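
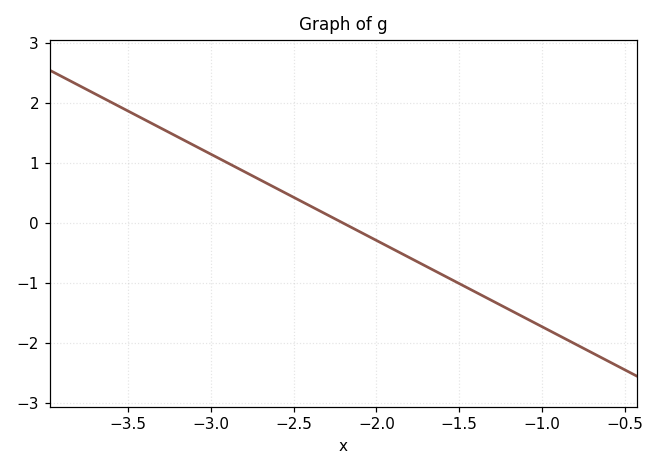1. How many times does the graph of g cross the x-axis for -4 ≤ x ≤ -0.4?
1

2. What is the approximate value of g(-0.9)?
-1.87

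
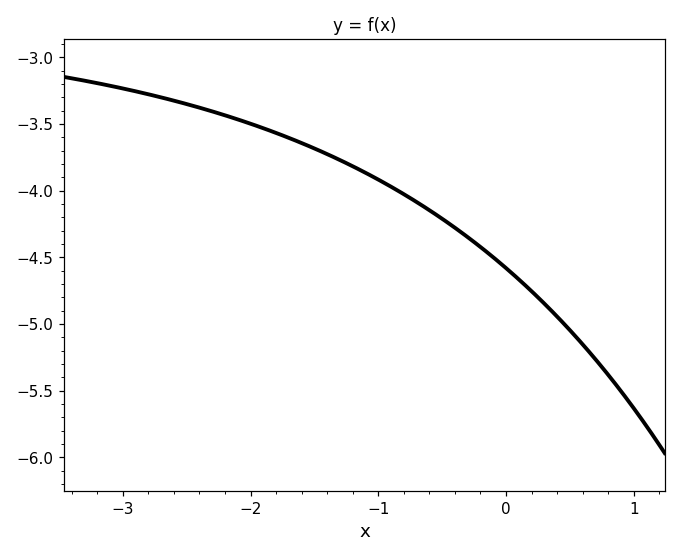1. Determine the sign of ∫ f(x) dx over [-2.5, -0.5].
negative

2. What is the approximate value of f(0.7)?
-5.25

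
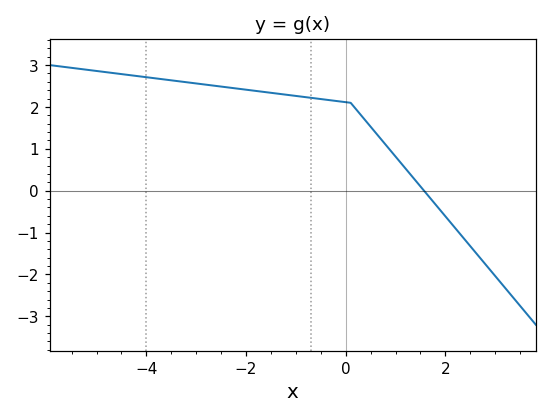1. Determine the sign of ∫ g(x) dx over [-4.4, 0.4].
positive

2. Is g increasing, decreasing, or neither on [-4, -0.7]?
decreasing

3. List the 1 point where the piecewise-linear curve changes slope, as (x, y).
(0.1, 2.1)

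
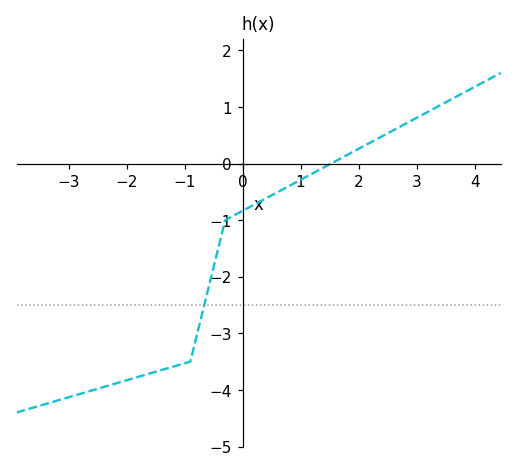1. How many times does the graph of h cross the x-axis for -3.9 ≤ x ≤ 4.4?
1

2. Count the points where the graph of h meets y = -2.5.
1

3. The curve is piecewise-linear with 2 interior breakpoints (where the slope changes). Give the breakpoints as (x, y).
(-0.9, -3.5); (-0.3, -1)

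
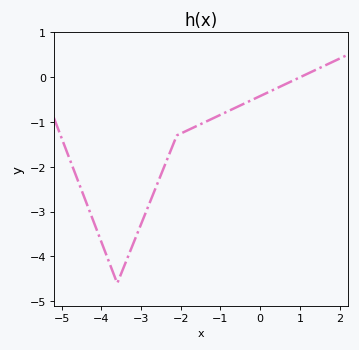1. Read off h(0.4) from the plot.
-0.255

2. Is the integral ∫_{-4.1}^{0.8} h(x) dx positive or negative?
negative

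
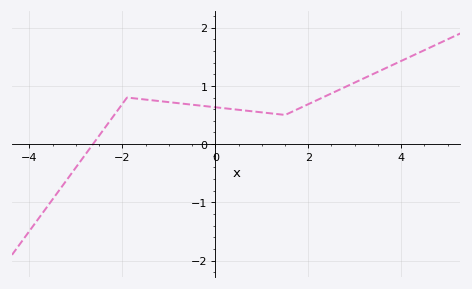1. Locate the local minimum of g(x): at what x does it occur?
1.5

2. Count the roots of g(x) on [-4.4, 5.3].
1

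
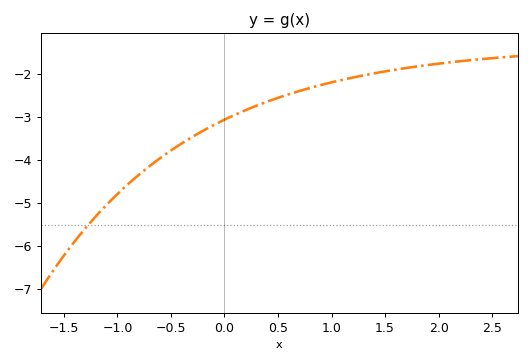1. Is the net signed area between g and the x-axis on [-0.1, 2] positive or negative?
negative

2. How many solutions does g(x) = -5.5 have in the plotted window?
1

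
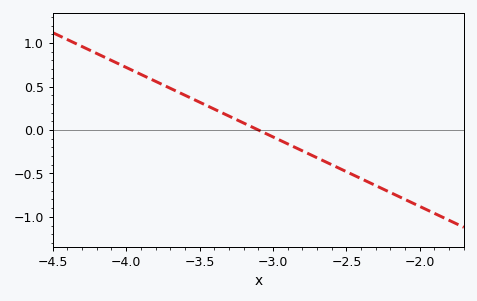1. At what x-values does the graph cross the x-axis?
-3.1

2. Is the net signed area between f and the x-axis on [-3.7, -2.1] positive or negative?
negative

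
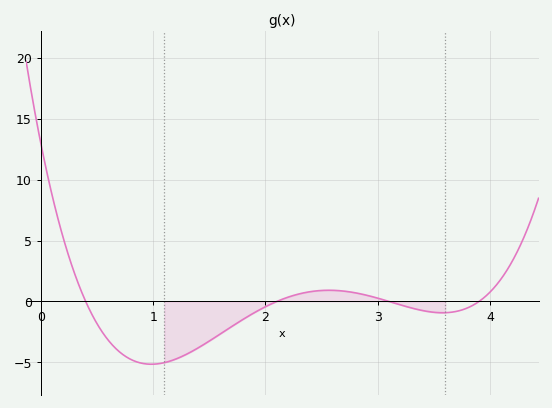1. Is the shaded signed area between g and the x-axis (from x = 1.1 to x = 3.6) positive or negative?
negative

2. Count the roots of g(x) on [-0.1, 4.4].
4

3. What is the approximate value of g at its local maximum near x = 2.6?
0.92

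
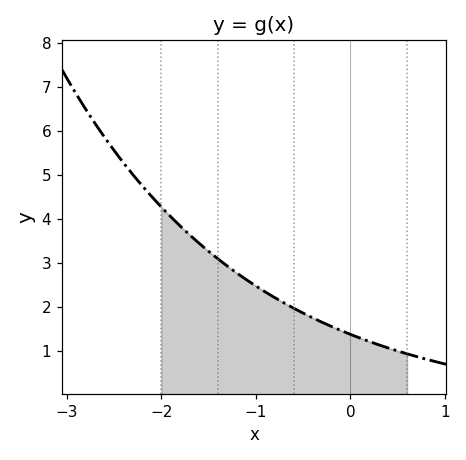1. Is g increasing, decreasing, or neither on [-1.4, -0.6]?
decreasing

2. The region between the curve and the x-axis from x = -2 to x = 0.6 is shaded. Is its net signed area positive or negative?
positive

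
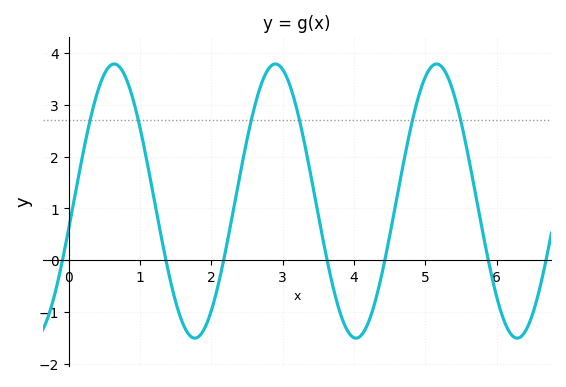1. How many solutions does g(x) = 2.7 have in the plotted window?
6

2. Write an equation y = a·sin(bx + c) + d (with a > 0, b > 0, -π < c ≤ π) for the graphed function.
y = 2.65sin(2.78x - 0.2) + 1.14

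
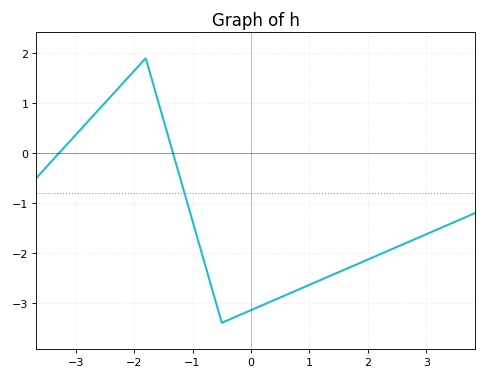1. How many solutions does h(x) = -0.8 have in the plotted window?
1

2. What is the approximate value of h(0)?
-3.15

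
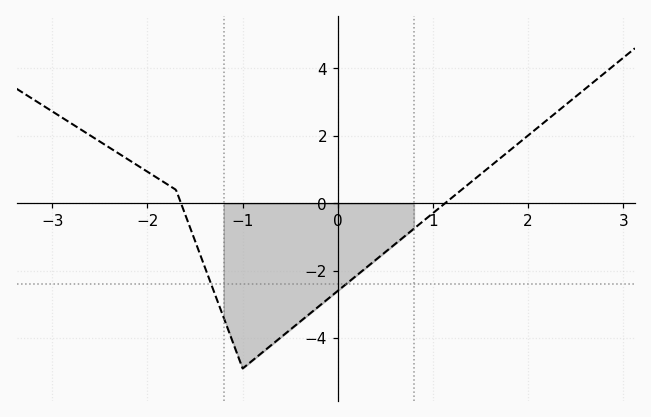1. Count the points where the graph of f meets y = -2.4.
2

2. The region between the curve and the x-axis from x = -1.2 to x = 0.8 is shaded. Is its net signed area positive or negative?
negative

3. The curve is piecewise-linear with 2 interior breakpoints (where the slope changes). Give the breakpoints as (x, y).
(-1.7, 0.4); (-1, -4.9)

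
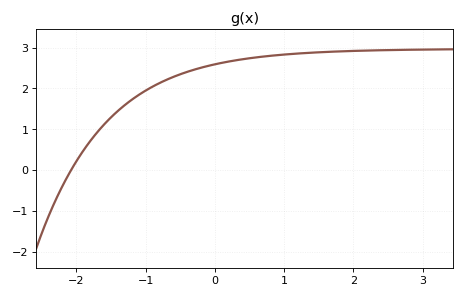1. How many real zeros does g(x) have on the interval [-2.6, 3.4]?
1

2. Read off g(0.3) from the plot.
2.69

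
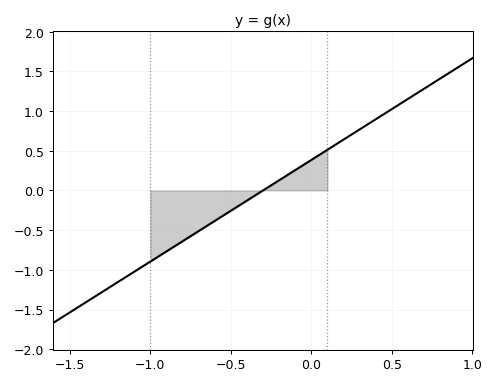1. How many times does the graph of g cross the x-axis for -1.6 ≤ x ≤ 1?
1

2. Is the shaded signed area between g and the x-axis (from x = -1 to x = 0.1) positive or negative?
negative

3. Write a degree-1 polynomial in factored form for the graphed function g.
y = 1.28(x + 0.3)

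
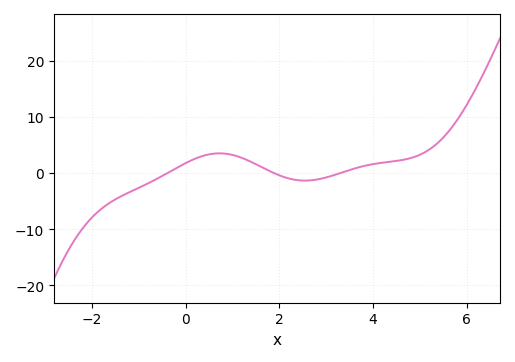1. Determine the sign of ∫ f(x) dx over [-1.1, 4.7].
positive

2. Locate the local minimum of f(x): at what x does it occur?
2.6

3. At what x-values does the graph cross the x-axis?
-0.4, 1.8, 3.4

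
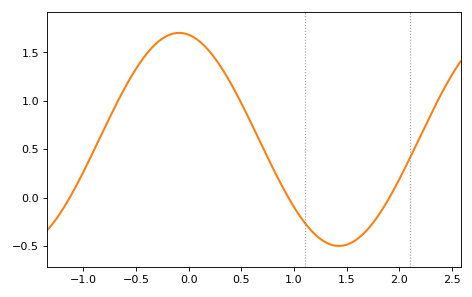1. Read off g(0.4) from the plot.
1.18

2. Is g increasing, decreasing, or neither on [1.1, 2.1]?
neither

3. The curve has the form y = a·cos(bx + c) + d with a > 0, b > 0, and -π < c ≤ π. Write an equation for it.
y = 1.1cos(2.07x + 0.19) + 0.6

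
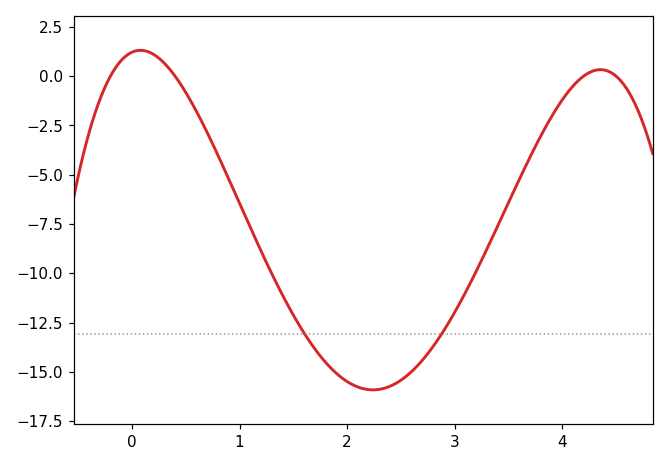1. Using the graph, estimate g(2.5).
-15.4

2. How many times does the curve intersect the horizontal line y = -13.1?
2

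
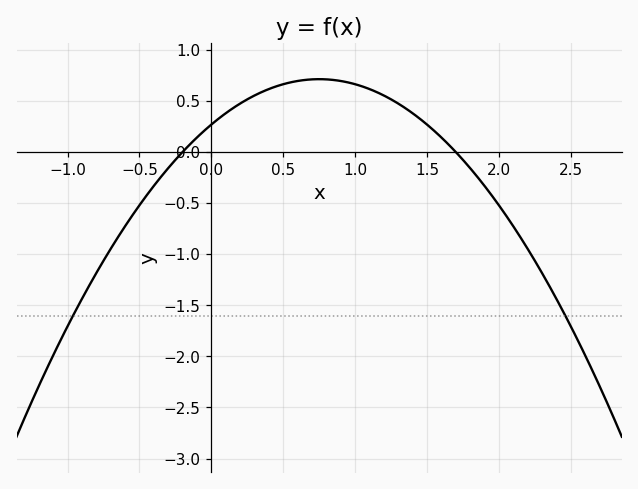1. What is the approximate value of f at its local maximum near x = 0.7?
0.7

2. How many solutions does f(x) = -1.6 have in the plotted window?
2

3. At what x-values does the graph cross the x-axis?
-0.2, 1.7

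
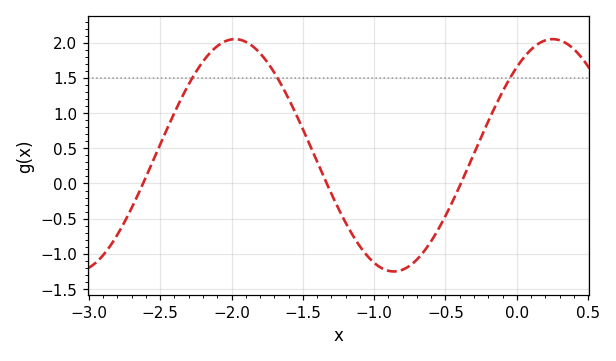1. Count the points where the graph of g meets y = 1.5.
3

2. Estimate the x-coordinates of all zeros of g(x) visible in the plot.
-2.62, -1.33, -0.392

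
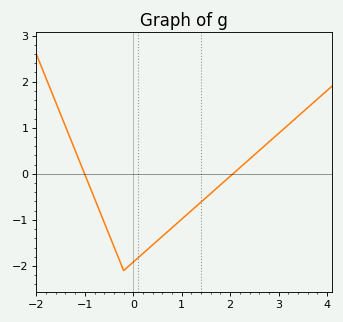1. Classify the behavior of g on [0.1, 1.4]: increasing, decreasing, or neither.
increasing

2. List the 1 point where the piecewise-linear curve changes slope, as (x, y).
(-0.2, -2.1)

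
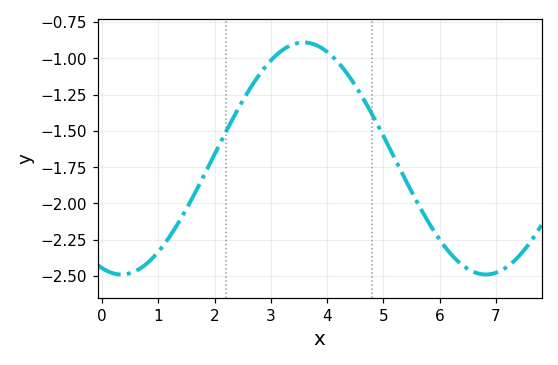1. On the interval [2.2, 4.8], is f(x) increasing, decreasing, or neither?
neither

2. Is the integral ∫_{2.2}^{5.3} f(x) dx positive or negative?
negative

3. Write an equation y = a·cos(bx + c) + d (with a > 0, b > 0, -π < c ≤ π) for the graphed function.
y = 0.8cos(0.97x + 2.81) - 1.69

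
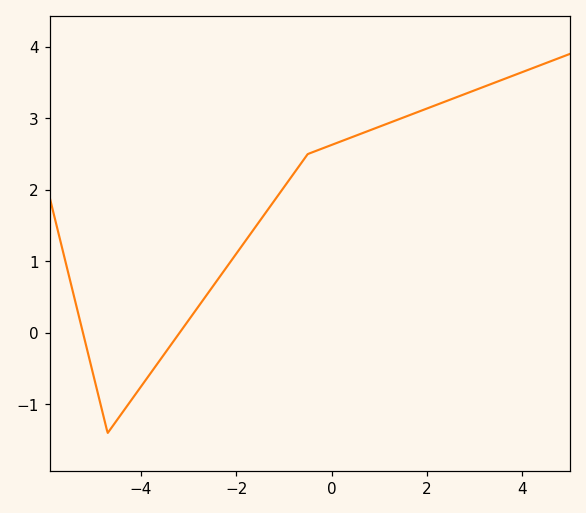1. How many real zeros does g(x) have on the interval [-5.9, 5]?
2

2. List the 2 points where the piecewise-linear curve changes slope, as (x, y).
(-4.7, -1.4); (-0.5, 2.5)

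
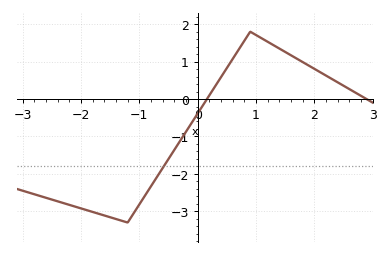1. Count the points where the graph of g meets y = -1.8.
1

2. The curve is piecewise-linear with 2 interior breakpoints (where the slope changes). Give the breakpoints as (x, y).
(-1.2, -3.3); (0.9, 1.8)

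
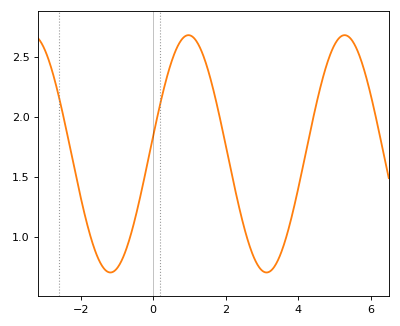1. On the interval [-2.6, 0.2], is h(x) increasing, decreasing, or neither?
neither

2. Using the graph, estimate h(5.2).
2.65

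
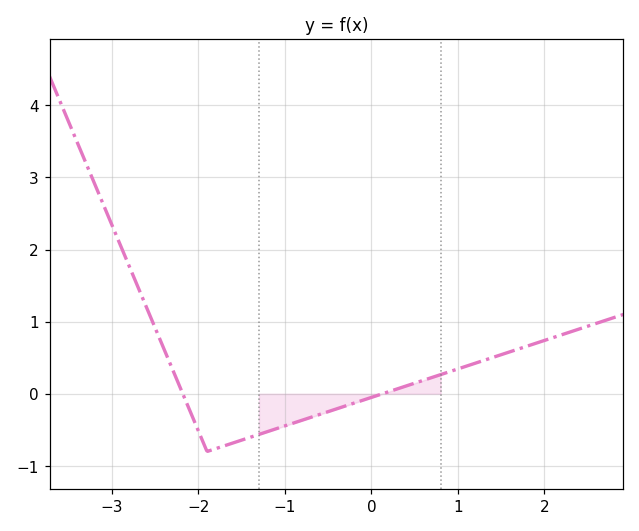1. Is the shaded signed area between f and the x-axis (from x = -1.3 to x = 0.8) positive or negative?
negative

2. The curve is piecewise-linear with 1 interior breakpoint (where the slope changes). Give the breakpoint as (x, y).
(-1.9, -0.8)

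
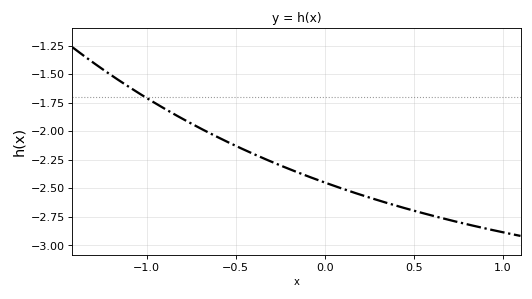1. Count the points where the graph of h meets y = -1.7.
1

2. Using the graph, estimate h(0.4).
-2.66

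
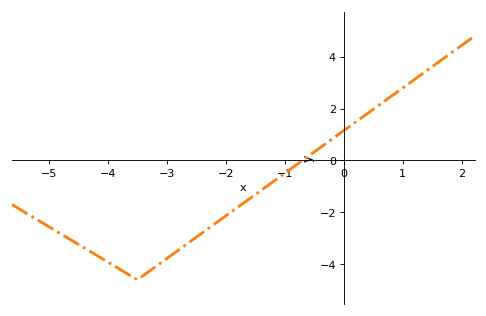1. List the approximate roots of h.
-0.7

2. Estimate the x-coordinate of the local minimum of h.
-3.5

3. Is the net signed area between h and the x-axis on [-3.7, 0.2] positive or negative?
negative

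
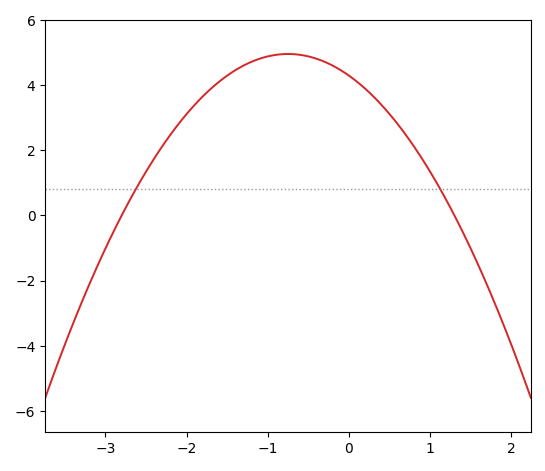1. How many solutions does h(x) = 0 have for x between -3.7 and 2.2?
2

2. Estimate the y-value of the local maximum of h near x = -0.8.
4.96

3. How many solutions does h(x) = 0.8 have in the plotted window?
2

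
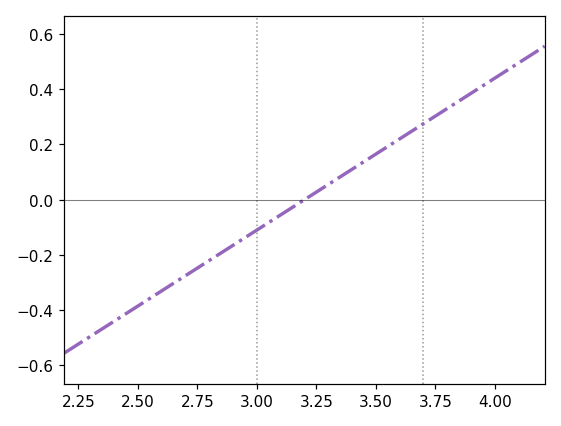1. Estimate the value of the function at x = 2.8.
-0.22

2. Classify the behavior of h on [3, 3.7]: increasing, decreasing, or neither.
increasing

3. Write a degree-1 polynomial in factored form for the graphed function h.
y = 0.55(x - 3.2)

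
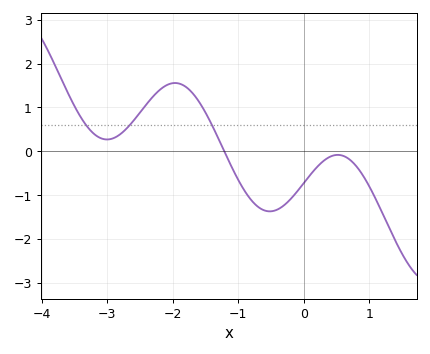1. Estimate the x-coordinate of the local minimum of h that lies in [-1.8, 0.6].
-0.518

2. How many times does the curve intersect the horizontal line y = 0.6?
3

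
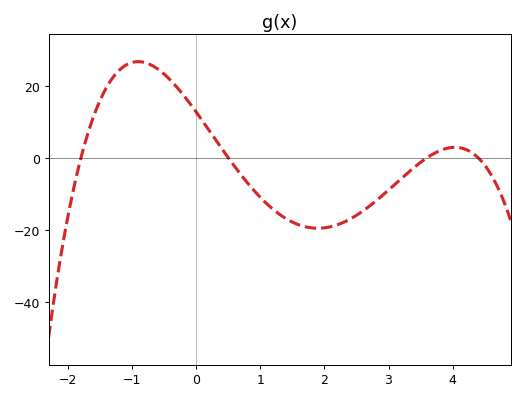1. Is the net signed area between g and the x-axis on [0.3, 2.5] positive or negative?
negative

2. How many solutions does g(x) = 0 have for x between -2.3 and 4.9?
4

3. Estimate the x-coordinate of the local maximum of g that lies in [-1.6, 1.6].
-0.906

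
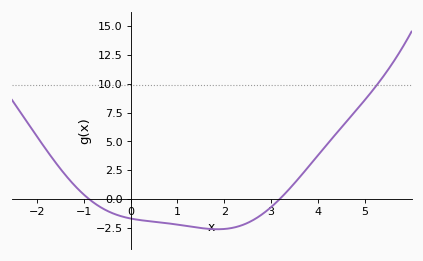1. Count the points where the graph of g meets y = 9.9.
1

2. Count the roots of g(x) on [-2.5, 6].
2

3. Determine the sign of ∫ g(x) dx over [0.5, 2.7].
negative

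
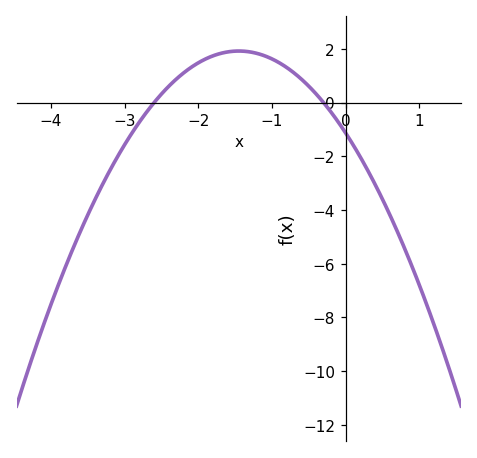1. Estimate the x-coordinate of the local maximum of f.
-1.5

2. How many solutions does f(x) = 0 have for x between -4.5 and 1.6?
2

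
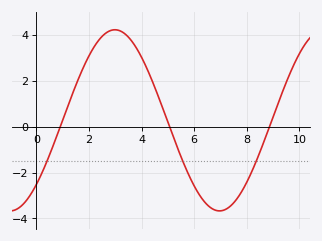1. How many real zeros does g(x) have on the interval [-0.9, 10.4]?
3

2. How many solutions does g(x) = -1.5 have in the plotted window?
3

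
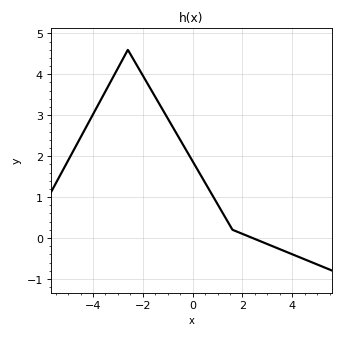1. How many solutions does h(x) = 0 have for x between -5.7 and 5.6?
1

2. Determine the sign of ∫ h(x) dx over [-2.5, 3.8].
positive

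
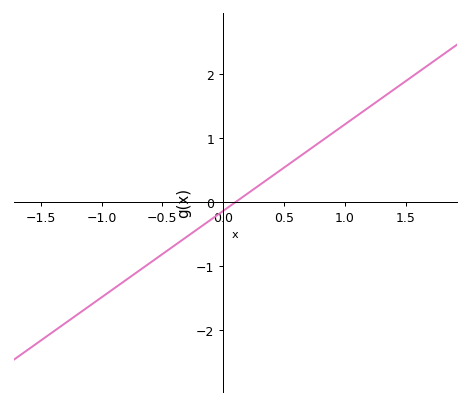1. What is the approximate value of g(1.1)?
1.35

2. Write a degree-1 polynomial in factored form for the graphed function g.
y = 1.35(x - 0.1)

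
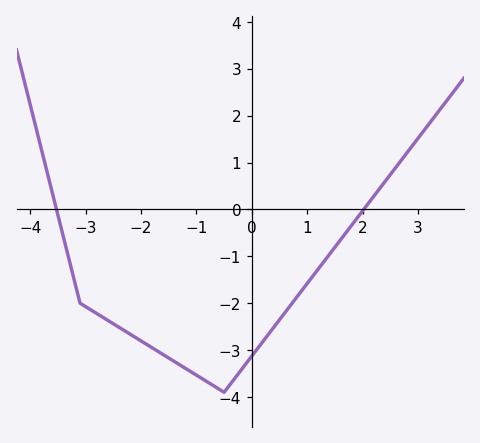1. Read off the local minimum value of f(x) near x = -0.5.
-3.9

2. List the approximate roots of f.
-3.6, 2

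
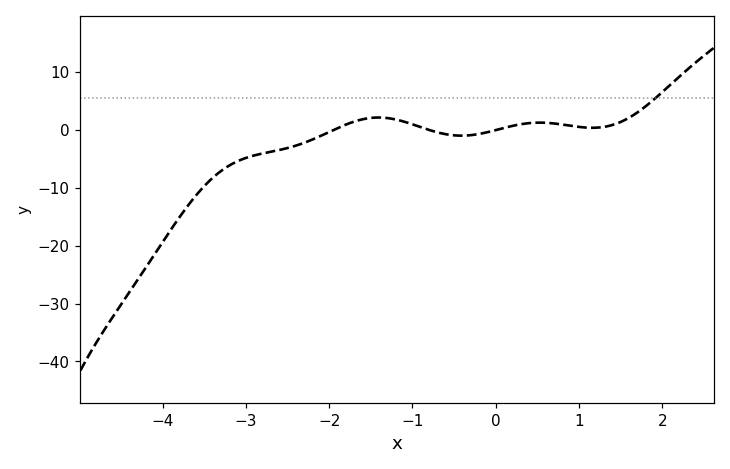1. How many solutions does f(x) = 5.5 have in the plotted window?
1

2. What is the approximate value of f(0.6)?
1.2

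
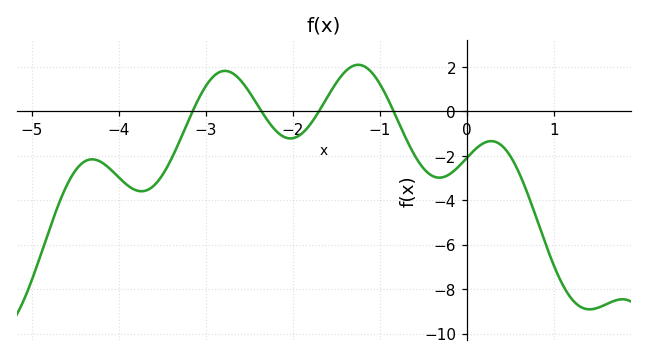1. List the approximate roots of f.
-3.1, -2.4, -1.7, -0.8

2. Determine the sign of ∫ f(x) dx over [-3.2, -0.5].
positive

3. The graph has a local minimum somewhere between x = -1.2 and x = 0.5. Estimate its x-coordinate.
-0.3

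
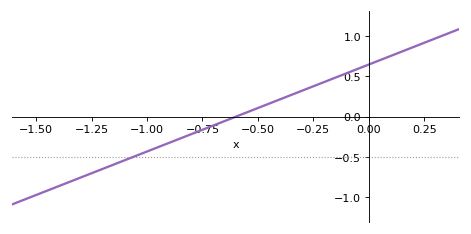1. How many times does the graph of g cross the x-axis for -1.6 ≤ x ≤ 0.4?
1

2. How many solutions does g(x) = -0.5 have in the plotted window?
1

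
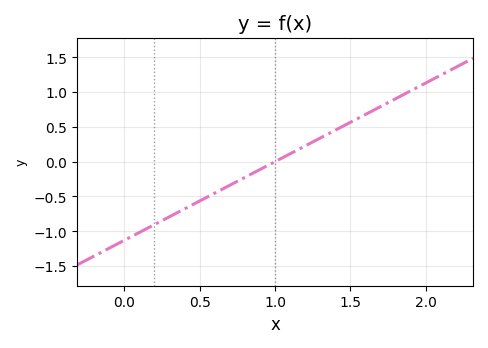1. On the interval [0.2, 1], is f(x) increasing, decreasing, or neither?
increasing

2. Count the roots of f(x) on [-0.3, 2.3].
1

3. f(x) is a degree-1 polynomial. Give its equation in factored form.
y = 1.13(x - 1)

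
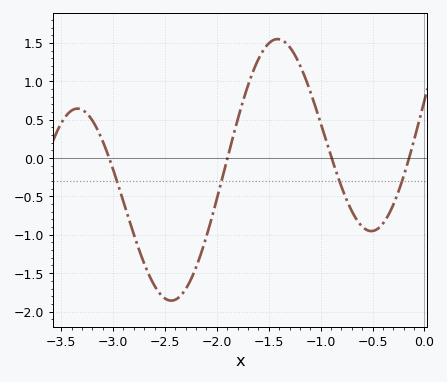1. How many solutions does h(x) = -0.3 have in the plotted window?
4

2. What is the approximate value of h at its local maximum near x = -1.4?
1.55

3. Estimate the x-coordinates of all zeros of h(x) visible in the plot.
-3.04, -1.9, -0.894, -0.148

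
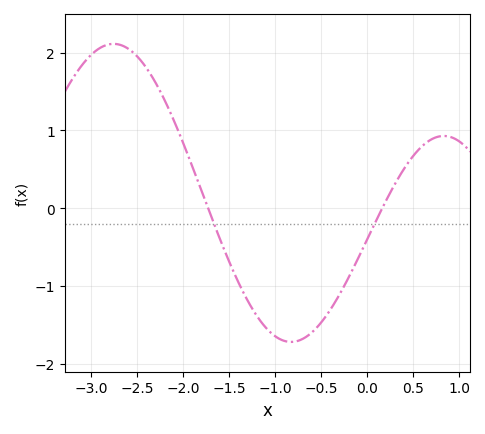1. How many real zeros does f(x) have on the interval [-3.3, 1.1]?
2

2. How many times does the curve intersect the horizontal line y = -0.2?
2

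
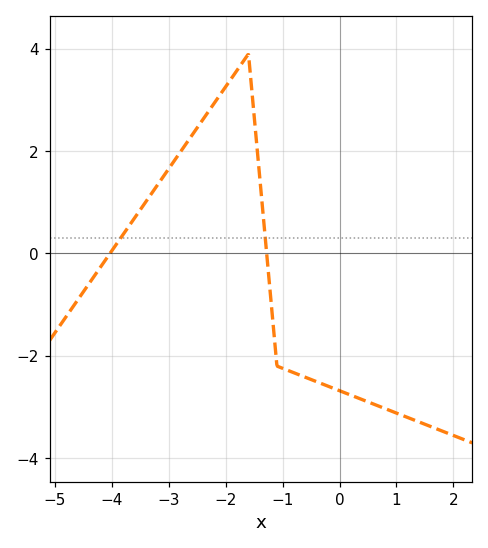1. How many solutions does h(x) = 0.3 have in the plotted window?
2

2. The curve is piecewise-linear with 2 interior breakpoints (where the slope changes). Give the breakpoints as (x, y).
(-1.6, 3.9); (-1.1, -2.2)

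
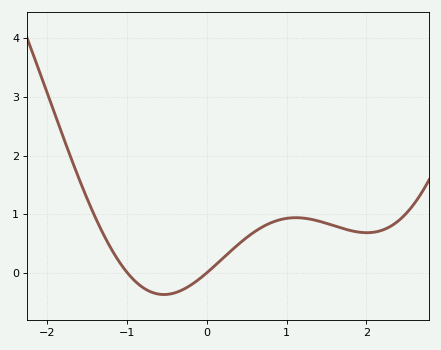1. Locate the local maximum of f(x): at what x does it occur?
1.12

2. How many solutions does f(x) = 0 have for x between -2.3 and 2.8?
2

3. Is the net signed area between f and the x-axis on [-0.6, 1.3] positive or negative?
positive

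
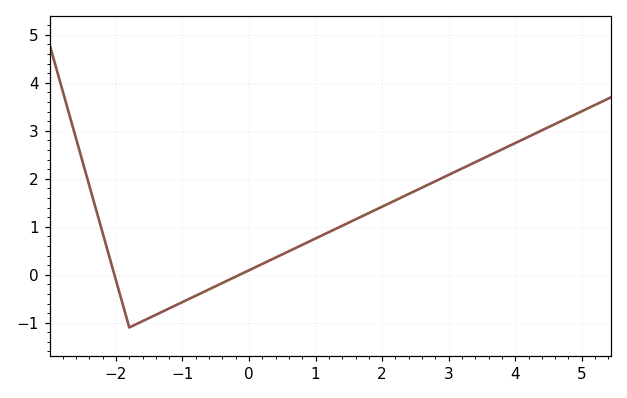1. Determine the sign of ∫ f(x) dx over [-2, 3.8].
positive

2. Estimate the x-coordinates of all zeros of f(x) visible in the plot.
-2.02, -0.14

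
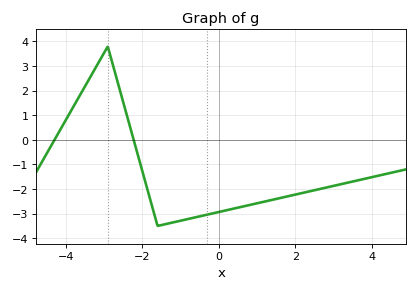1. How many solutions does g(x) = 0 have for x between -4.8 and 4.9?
2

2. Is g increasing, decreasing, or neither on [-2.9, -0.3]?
neither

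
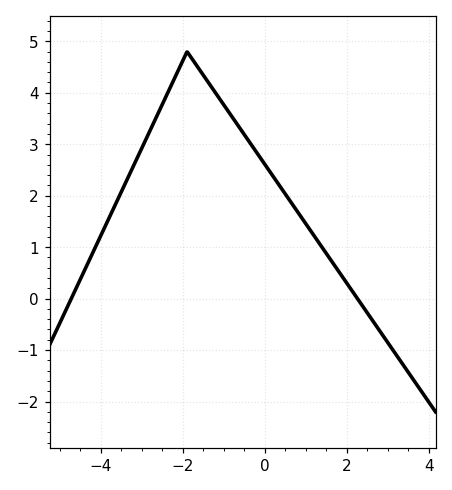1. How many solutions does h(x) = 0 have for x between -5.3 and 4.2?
2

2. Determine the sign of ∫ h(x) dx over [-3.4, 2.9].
positive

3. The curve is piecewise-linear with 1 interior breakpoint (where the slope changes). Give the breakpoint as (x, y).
(-1.9, 4.8)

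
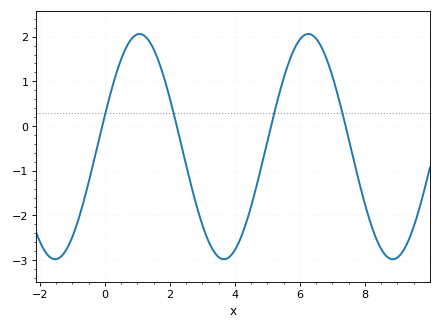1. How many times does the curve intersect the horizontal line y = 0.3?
4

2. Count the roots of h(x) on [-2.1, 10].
4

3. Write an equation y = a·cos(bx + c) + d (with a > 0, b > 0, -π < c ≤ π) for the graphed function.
y = 2.52cos(1.21x - 1.29) - 0.46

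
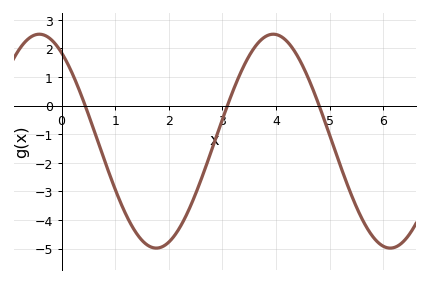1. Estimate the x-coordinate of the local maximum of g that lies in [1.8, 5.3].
4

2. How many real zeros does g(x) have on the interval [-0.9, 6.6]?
3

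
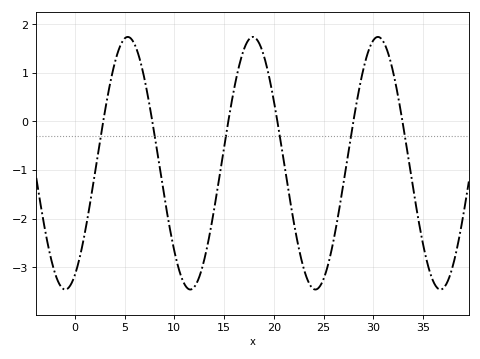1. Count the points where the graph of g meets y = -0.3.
6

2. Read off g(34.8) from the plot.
-2.33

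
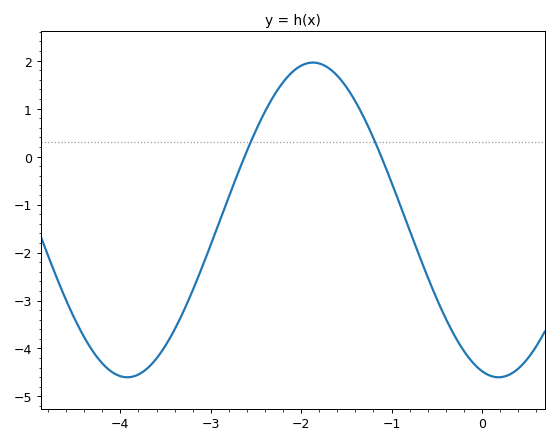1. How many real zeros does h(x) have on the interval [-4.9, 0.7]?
2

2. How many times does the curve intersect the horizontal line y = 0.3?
2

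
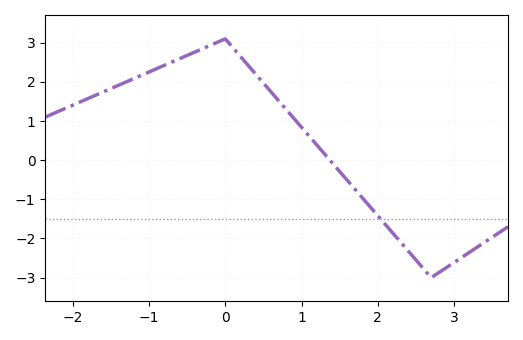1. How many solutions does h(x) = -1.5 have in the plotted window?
1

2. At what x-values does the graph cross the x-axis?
1.4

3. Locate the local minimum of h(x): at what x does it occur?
2.7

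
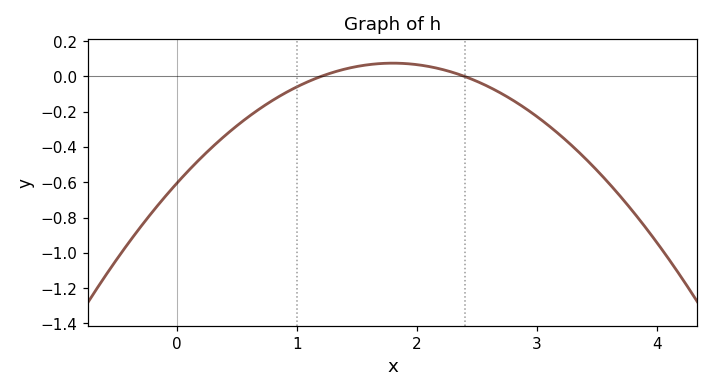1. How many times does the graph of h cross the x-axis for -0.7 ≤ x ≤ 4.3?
2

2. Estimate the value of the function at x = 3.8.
-0.764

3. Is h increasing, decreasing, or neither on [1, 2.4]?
neither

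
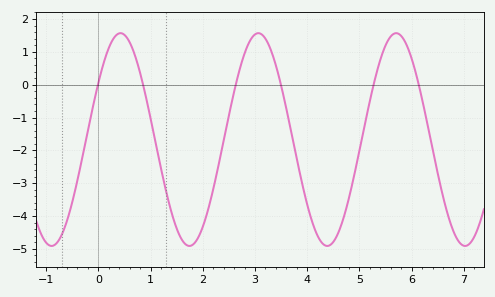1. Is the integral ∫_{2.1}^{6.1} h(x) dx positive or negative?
negative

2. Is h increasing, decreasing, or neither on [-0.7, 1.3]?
neither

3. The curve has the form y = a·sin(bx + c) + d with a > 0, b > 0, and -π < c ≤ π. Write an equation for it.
y = 3.24sin(2.4x + 0.56) - 1.67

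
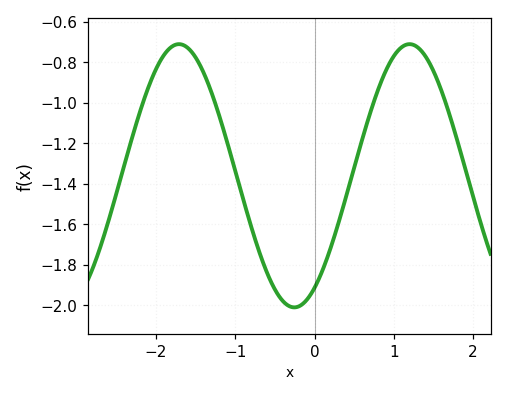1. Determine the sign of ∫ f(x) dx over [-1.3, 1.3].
negative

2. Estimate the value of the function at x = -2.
-0.84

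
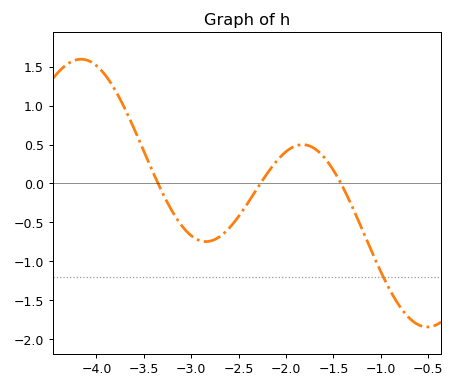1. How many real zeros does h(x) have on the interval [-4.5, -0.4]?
3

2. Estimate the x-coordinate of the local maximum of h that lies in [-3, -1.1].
-1.8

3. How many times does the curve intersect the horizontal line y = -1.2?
1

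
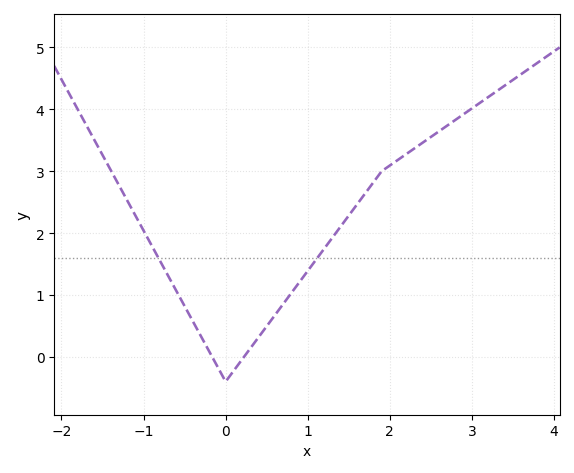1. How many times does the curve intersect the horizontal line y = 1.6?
2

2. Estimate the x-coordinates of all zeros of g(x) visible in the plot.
-0.2, 0.2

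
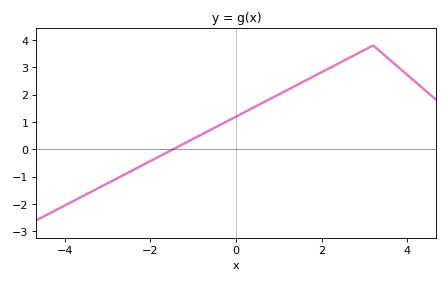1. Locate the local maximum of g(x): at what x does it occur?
3.2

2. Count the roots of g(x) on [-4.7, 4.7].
1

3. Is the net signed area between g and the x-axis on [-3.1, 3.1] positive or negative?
positive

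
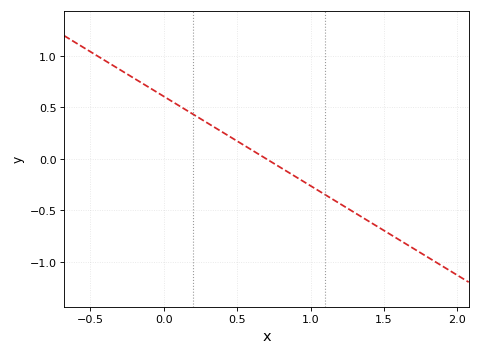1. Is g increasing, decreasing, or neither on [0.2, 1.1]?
decreasing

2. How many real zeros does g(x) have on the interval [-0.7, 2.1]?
1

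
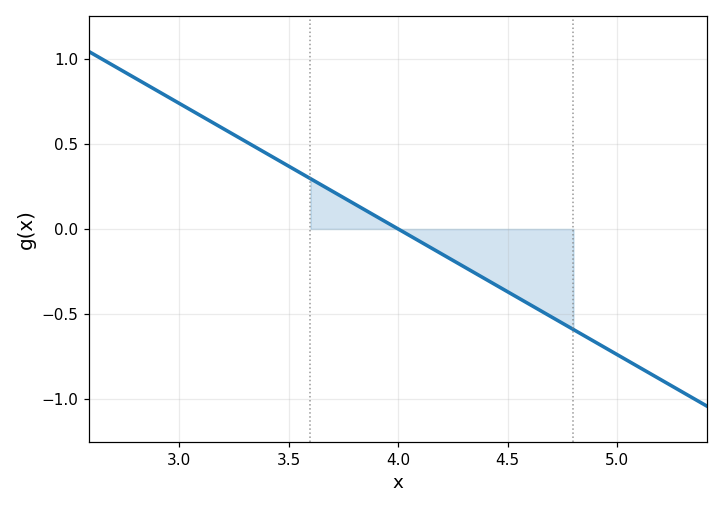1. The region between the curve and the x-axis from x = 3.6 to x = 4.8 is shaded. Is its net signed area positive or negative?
negative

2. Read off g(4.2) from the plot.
-0.15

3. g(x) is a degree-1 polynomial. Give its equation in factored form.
y = -0.74(x - 4)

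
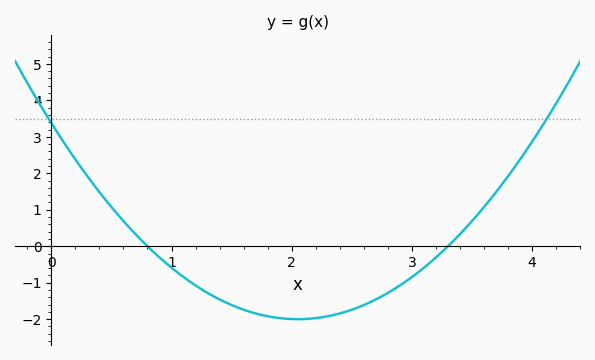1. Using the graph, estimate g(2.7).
-1.5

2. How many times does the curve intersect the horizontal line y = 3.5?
2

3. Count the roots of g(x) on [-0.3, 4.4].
2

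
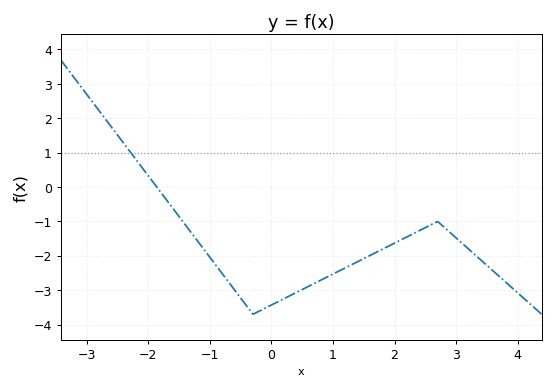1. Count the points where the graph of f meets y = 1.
1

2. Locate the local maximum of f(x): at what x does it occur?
2.7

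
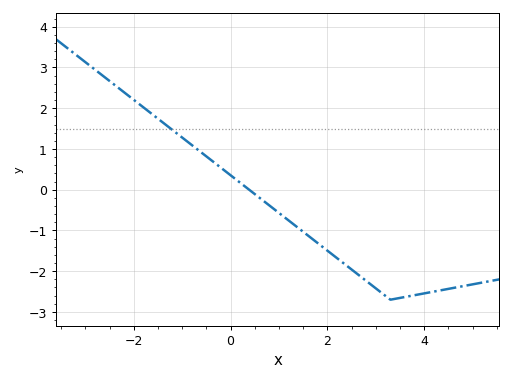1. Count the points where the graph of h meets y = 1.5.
1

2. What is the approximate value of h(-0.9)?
1.2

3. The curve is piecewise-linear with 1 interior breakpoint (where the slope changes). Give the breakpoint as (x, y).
(3.3, -2.7)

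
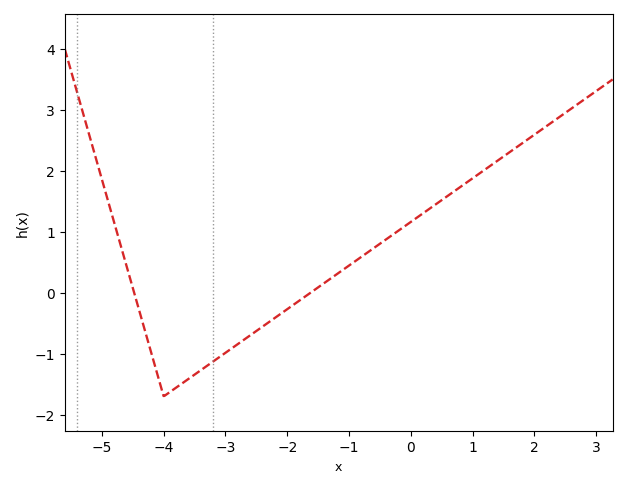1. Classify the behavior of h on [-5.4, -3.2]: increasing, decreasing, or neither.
neither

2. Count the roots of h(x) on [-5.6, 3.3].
2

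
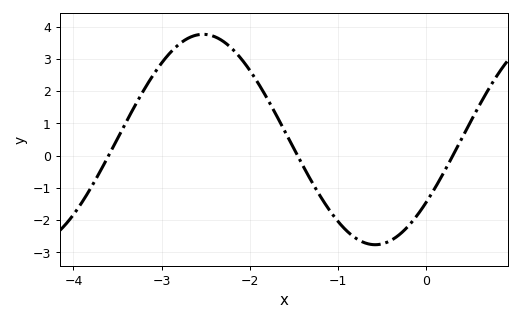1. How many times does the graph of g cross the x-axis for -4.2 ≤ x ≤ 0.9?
3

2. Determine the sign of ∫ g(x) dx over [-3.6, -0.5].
positive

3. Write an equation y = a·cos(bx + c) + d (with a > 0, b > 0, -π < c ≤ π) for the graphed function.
y = 3.26cos(1.61x - 2.21) + 0.5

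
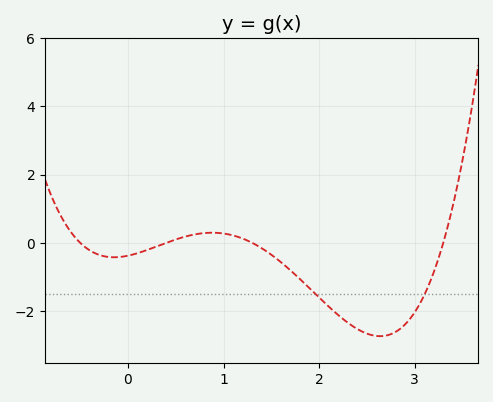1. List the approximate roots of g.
-0.5, 0.4, 1.3, 3.3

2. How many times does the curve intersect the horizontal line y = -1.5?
2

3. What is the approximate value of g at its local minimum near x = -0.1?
-0.424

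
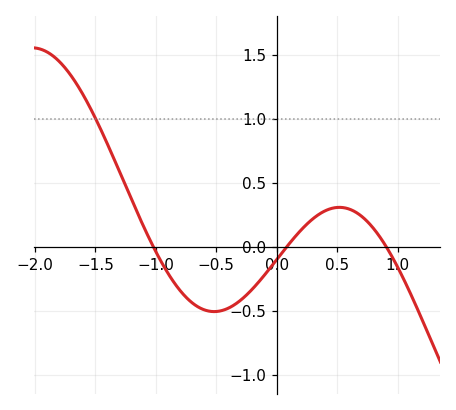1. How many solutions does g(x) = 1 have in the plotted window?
1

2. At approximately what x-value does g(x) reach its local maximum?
0.5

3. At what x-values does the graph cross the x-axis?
-1, 0.1, 0.9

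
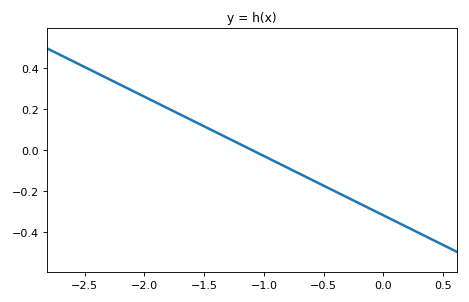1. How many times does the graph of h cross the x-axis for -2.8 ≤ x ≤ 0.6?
1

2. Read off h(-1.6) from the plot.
0.14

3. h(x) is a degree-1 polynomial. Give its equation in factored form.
y = -0.29(x + 1.1)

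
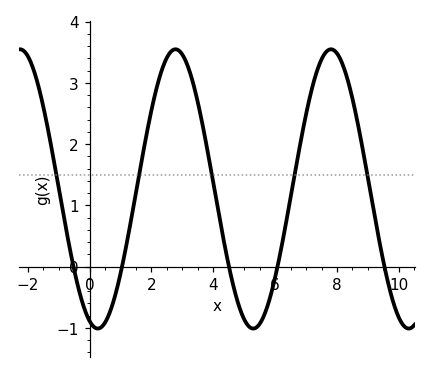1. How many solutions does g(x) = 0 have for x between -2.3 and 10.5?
5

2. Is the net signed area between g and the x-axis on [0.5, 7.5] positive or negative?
positive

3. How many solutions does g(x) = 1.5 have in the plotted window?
5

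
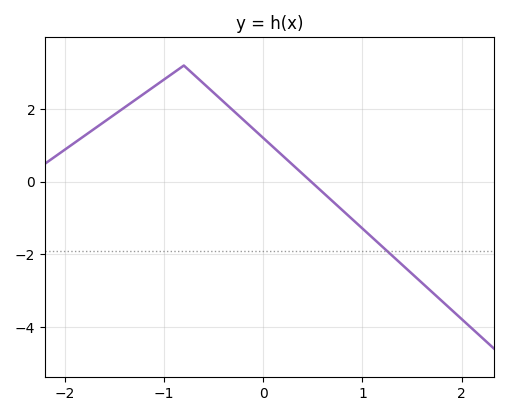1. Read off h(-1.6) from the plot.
1.6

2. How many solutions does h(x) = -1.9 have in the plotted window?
1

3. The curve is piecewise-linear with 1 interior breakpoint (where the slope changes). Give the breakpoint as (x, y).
(-0.8, 3.2)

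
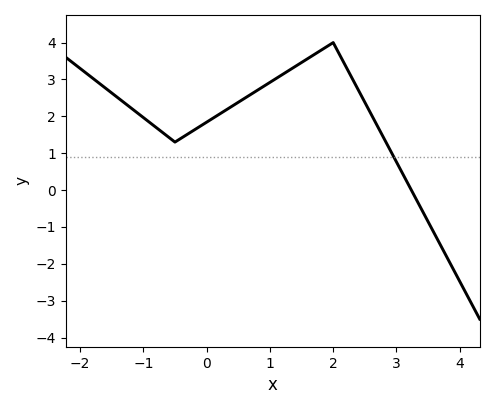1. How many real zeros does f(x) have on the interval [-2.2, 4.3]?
1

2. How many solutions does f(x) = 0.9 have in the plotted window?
1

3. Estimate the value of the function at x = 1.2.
3.14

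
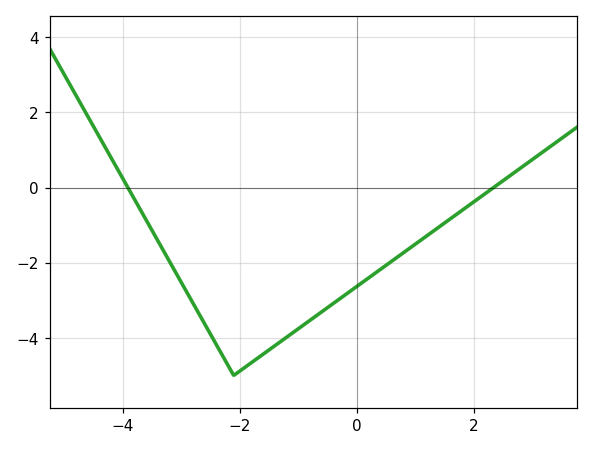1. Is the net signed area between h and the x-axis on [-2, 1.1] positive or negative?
negative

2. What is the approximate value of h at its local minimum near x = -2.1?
-5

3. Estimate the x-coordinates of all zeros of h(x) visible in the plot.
-4, 2.4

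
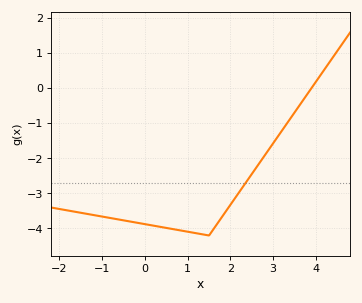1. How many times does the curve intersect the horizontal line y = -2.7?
1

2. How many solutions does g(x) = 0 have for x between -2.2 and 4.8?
1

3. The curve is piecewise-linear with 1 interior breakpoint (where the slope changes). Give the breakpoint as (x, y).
(1.5, -4.2)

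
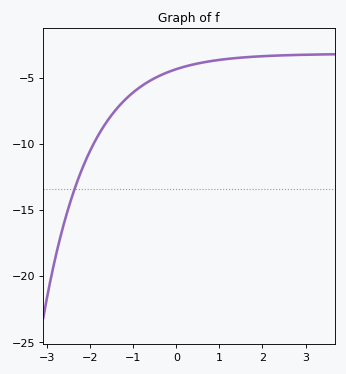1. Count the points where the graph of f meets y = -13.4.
1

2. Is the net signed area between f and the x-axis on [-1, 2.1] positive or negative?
negative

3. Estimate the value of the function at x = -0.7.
-5.41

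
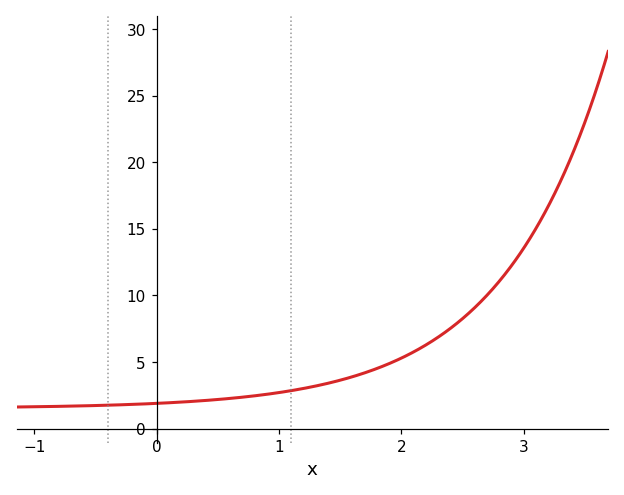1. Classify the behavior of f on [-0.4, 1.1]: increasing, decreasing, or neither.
increasing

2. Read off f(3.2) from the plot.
16.5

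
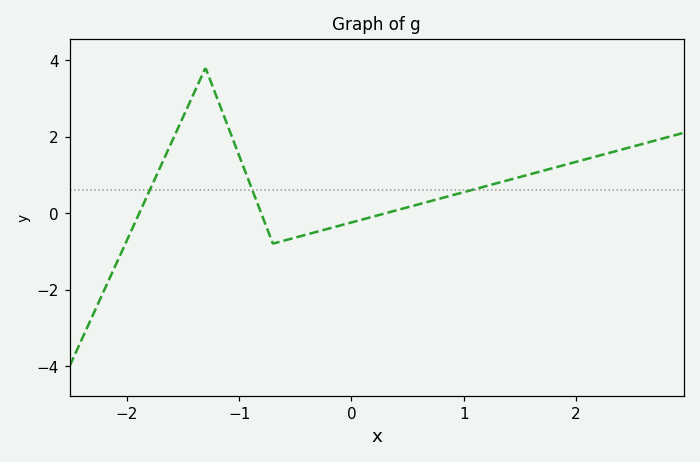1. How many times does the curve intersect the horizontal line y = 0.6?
3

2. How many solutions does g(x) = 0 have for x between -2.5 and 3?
3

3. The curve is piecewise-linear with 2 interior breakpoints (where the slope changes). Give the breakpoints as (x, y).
(-1.3, 3.8); (-0.7, -0.8)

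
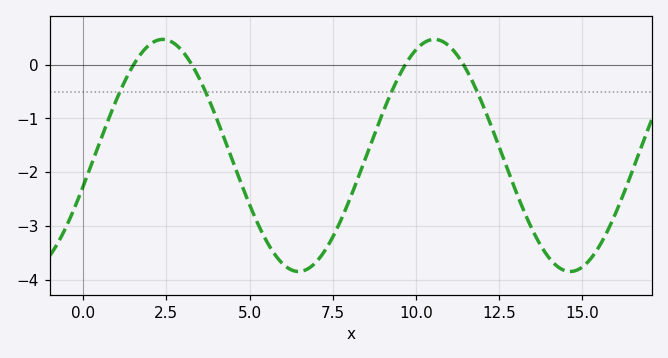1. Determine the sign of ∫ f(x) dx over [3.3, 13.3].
negative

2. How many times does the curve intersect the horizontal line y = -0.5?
4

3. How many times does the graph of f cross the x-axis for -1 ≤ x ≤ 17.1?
4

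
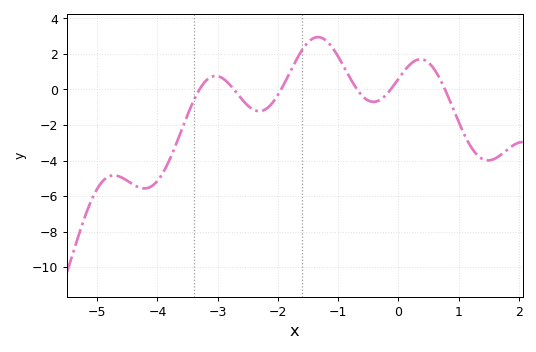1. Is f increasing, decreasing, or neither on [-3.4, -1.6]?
neither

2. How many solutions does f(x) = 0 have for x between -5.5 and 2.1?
6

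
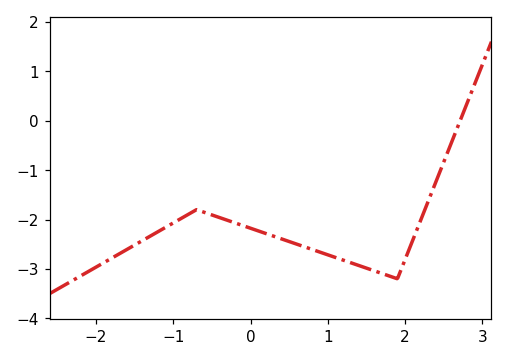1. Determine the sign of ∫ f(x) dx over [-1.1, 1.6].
negative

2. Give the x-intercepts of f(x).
2.71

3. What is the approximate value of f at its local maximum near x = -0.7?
-1.8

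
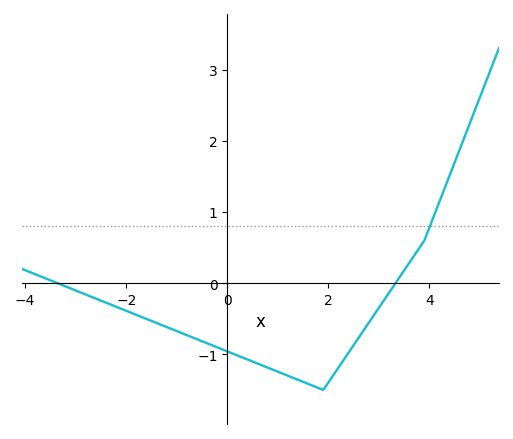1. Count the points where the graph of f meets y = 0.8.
1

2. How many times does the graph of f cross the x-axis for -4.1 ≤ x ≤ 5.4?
2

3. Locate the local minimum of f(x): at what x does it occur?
1.8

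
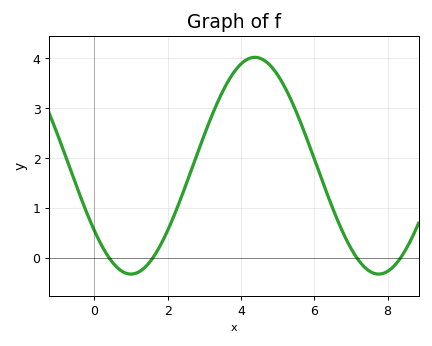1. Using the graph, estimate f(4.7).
3.9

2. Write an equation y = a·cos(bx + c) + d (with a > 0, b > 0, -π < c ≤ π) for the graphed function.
y = 2.17cos(0.93x + 2.2) + 1.85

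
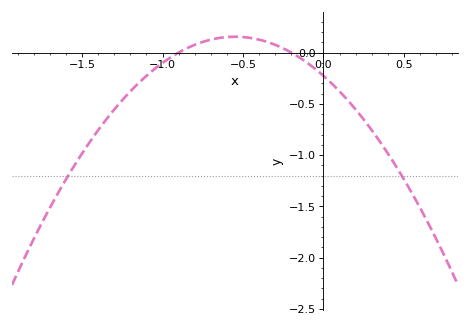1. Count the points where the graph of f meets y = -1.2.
2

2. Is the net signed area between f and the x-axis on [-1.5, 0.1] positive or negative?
negative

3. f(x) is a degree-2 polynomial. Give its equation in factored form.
y = -1.26(x + 0.9)(x + 0.2)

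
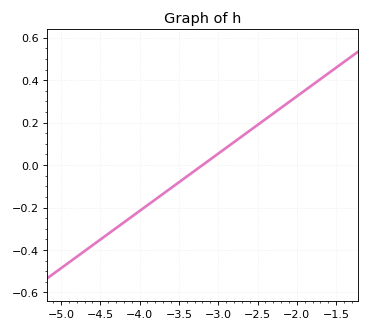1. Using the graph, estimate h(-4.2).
-0.27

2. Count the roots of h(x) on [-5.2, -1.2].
1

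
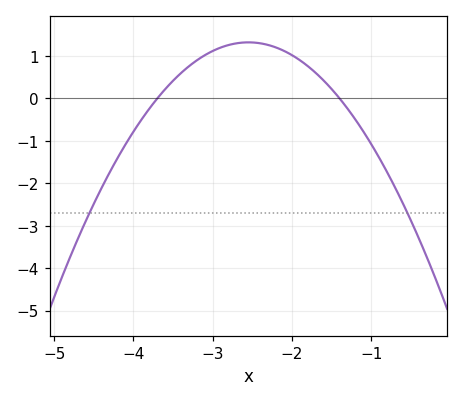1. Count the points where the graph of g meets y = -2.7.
2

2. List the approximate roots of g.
-3.7, -1.4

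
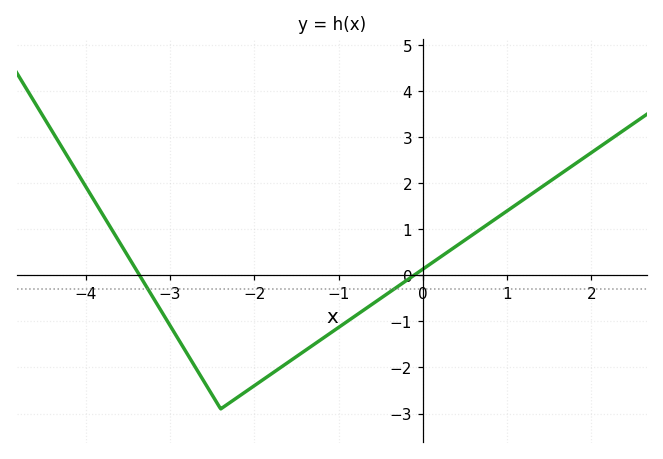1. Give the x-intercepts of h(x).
-3.36, -0.105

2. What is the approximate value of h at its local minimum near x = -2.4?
-2.9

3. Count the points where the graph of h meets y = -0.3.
2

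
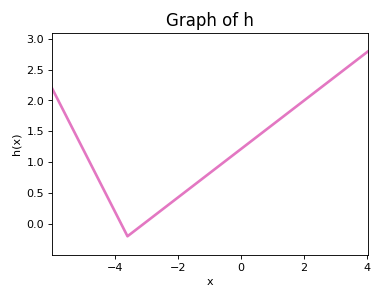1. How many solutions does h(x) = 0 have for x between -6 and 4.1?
2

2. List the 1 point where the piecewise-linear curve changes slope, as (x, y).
(-3.6, -0.2)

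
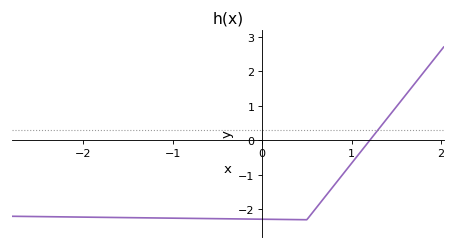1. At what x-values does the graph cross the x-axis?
1.2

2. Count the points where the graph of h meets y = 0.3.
1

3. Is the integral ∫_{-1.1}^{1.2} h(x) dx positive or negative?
negative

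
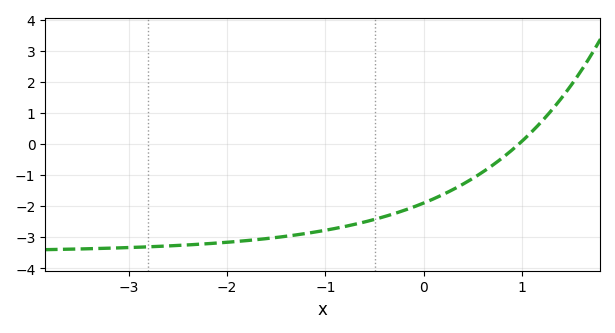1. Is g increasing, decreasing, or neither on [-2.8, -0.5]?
increasing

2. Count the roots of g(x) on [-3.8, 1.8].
1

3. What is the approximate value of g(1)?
0.095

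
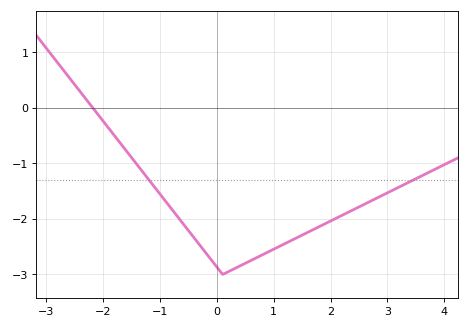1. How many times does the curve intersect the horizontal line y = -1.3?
2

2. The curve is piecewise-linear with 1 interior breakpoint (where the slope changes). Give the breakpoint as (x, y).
(0.1, -3)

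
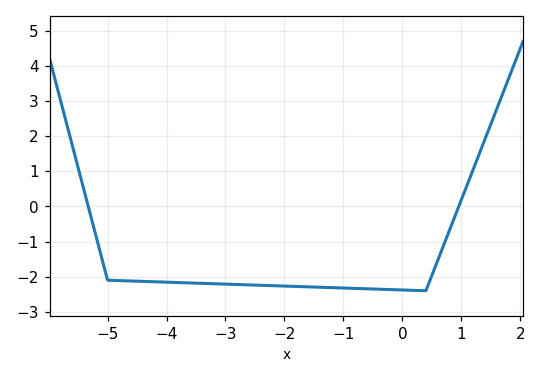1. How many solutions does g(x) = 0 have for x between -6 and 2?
2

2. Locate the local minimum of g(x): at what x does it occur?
0.4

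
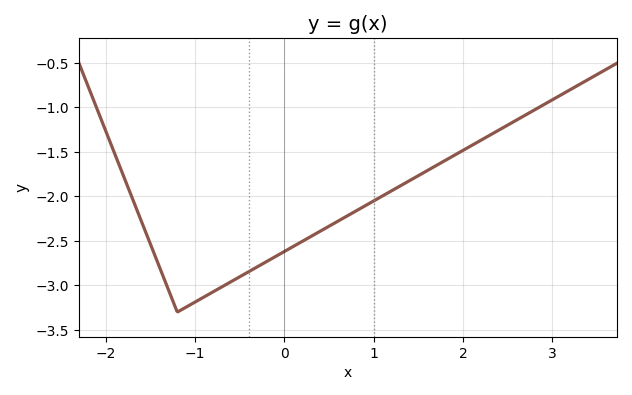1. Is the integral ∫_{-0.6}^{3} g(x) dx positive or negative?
negative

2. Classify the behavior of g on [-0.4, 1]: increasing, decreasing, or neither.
increasing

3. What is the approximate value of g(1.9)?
-1.55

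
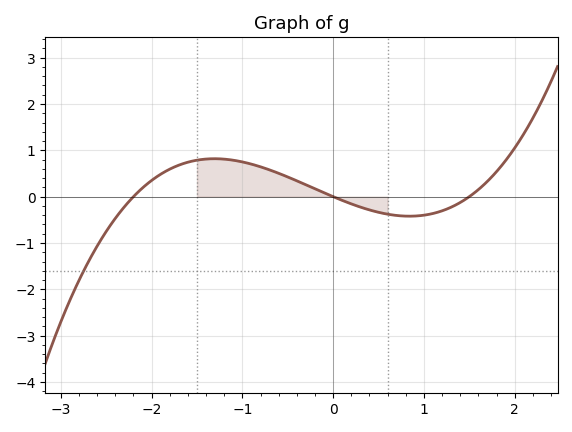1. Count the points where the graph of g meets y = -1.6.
1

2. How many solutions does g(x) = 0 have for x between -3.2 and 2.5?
3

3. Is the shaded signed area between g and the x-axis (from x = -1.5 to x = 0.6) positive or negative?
positive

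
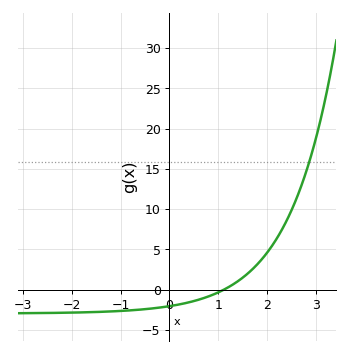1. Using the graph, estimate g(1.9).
3.85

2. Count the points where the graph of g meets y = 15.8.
1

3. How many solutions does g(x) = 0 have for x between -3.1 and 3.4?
1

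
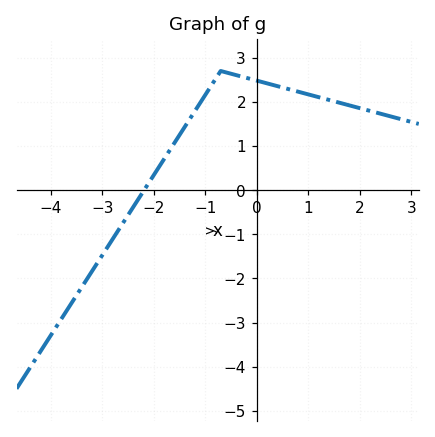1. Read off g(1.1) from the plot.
2.14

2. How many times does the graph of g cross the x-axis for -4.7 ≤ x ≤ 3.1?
1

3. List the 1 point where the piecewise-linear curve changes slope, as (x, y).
(-0.7, 2.7)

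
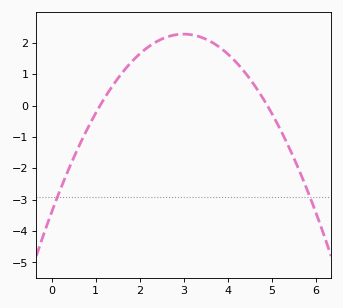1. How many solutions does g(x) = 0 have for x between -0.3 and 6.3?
2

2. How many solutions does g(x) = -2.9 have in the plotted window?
2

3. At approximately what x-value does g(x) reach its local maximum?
3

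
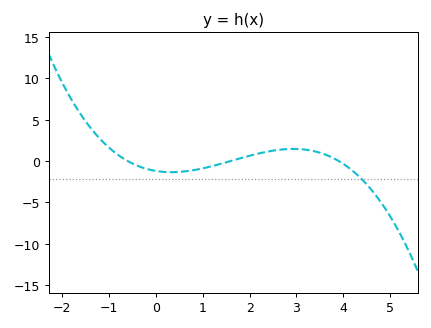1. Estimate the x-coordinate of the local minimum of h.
0.4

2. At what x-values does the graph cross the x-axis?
-0.6, 1.6, 3.8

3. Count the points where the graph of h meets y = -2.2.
1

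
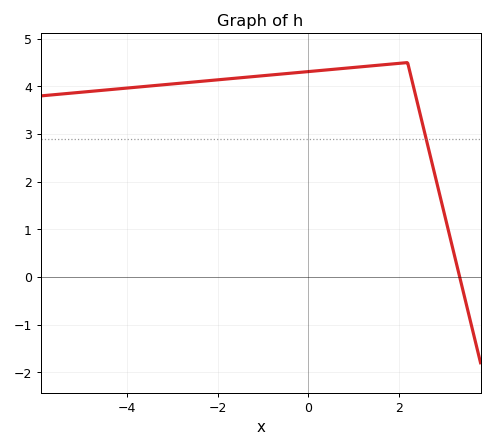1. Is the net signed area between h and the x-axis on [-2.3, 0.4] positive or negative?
positive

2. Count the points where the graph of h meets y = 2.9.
1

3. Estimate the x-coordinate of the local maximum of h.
2.2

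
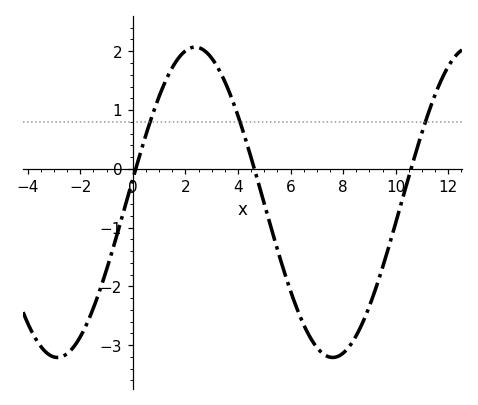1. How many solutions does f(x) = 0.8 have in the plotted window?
3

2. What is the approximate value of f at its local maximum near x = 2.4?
2.07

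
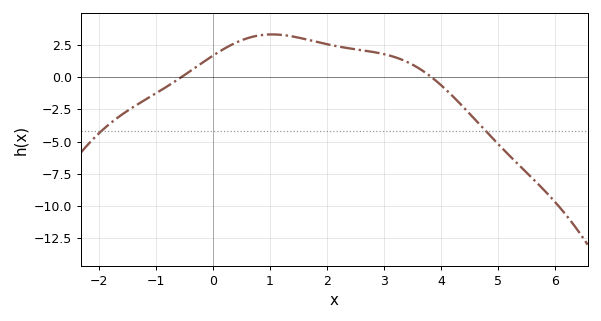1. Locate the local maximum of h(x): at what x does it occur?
1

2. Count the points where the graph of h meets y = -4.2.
2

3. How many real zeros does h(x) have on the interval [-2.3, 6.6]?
2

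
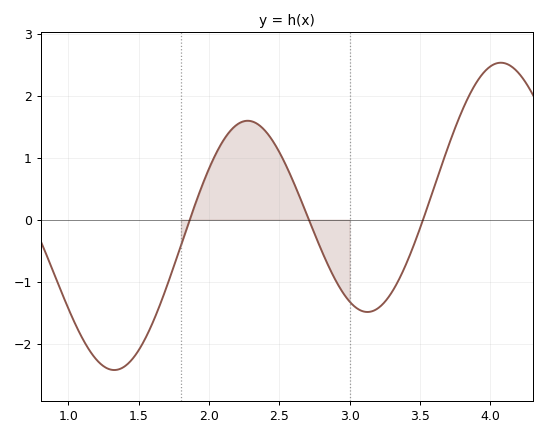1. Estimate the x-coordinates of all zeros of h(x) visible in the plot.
1.86, 2.71, 3.52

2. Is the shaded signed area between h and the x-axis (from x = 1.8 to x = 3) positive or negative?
positive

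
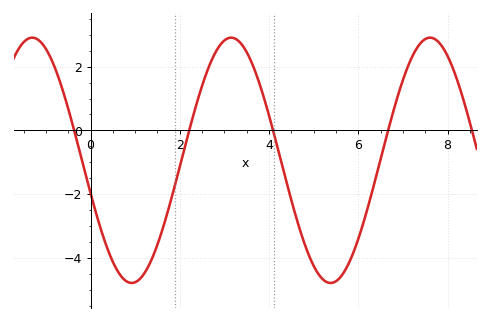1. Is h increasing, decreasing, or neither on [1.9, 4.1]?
neither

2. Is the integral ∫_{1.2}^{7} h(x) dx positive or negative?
negative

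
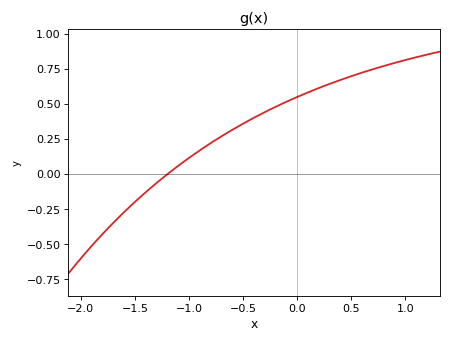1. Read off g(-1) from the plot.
0.12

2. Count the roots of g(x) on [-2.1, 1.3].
1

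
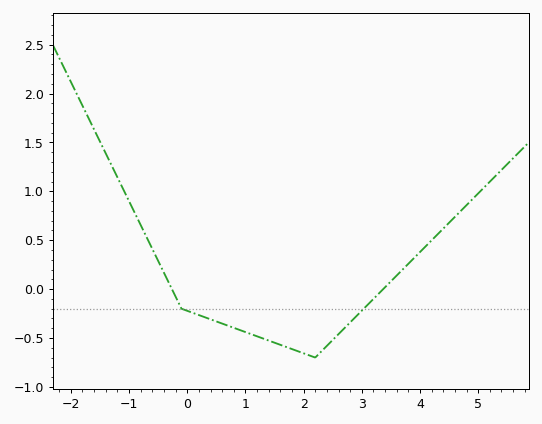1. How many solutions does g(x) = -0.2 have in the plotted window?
2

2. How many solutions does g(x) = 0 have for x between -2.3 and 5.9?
2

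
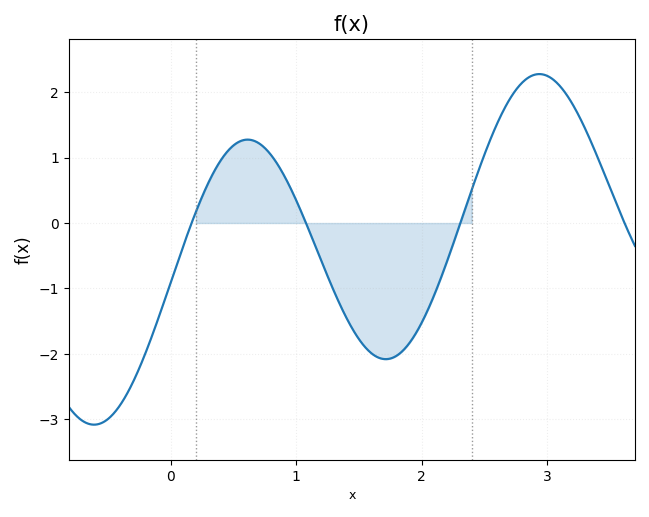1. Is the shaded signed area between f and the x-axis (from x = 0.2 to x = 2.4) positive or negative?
negative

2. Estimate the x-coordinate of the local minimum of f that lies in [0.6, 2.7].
1.72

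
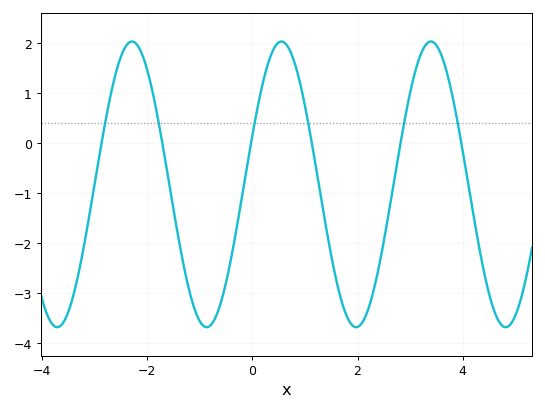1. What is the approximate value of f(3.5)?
2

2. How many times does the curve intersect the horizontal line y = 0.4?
6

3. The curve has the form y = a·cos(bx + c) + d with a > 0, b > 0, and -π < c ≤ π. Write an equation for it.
y = 2.86cos(2.2x - 1.2) - 0.82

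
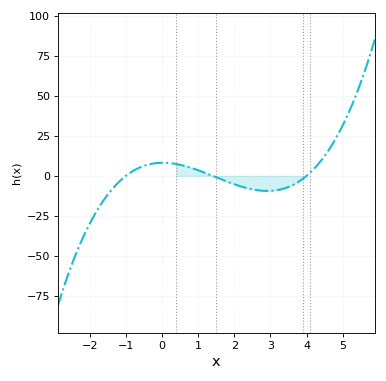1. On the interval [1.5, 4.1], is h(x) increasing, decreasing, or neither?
neither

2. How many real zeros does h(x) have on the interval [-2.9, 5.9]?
3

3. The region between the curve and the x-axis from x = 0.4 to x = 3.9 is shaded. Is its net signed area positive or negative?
negative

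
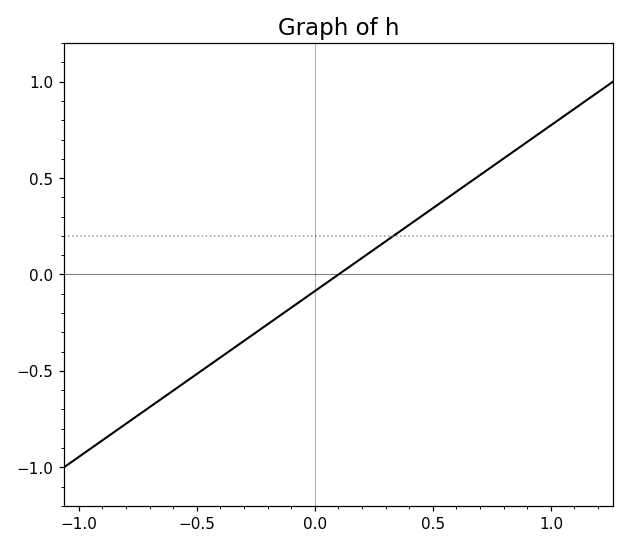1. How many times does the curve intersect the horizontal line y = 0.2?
1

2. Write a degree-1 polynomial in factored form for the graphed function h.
y = 0.86(x - 0.1)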